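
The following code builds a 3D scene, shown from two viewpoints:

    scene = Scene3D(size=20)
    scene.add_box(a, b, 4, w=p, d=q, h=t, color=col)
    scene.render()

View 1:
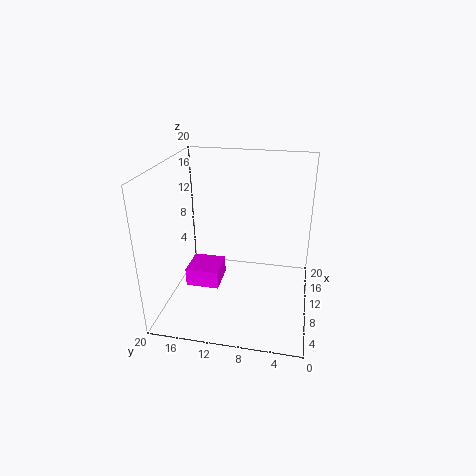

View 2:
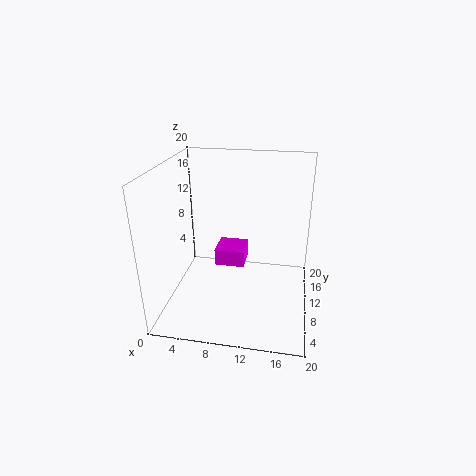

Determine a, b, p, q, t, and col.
a = 6; b = 12; p = 4.5; q = 4.5; t = 2.5; col = 'magenta'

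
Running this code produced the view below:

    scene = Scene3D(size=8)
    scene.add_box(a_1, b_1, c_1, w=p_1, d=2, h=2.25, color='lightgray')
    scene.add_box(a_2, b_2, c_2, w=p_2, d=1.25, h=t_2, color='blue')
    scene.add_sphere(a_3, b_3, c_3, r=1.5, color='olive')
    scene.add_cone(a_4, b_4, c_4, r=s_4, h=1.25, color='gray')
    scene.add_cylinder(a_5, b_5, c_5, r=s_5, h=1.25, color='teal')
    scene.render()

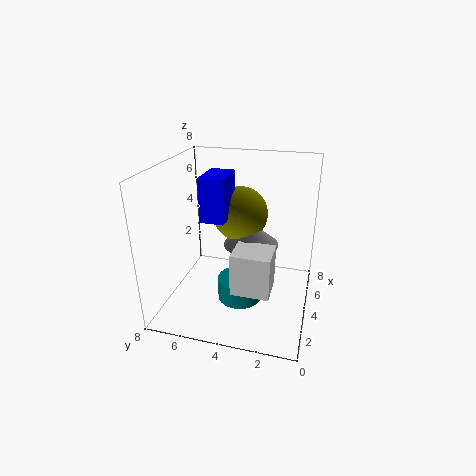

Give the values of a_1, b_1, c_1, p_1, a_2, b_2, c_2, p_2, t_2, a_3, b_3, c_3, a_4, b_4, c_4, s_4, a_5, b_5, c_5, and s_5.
a_1 = 1.5
b_1 = 1.75
c_1 = 2
p_1 = 1.75
a_2 = 2.25
b_2 = 4.25
c_2 = 5.5
p_2 = 2
t_2 = 2.25
a_3 = 4.5
b_3 = 4
c_3 = 5.25
a_4 = 4
b_4 = 3.25
c_4 = 3.75
s_4 = 1.5
a_5 = 3.5
b_5 = 3.75
c_5 = 0.5
s_5 = 1.25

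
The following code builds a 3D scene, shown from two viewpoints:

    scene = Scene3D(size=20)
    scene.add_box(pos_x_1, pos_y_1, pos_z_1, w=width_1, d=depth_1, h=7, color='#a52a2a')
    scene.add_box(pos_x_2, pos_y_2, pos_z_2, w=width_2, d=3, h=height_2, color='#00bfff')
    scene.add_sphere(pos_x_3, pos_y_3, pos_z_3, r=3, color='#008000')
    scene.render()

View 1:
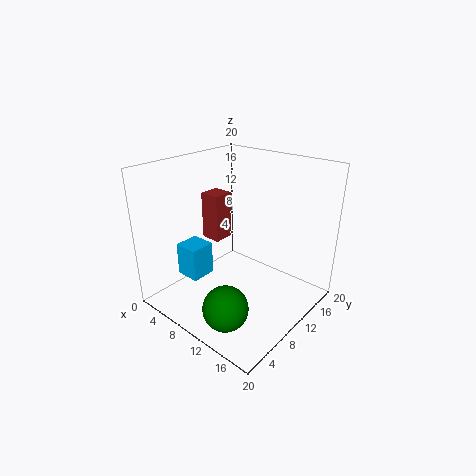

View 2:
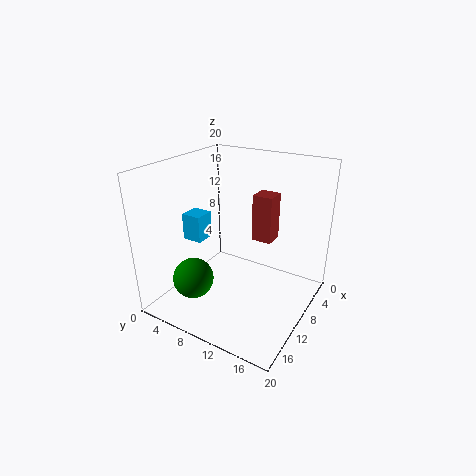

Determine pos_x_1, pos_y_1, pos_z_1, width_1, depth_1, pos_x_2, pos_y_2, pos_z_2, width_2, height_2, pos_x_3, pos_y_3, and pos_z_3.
pos_x_1 = 3; pos_y_1 = 10; pos_z_1 = 8; width_1 = 3; depth_1 = 3; pos_x_2 = 8; pos_y_2 = 1; pos_z_2 = 8; width_2 = 3; height_2 = 4; pos_x_3 = 13; pos_y_3 = 4; pos_z_3 = 3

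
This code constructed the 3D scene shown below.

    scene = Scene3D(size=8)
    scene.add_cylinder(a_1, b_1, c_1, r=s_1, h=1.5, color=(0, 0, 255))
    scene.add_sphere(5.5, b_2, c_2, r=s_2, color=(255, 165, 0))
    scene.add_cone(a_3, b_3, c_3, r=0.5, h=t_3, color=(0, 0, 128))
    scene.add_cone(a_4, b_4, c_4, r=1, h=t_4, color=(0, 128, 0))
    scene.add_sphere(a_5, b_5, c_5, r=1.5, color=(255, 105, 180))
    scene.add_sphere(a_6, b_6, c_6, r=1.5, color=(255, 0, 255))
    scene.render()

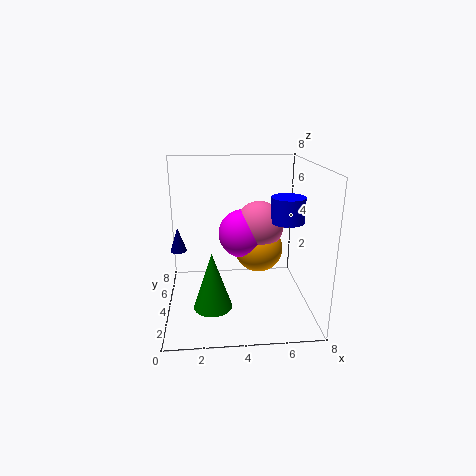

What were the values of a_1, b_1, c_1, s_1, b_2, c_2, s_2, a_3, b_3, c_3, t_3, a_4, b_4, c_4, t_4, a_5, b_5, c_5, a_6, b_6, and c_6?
a_1 = 7
b_1 = 5
c_1 = 4.5
s_1 = 1
b_2 = 6
c_2 = 2.5
s_2 = 1.5
a_3 = 0.5
b_3 = 6
c_3 = 2.5
t_3 = 1.5
a_4 = 2.5
b_4 = 2
c_4 = 1
t_4 = 3
a_5 = 5.5
b_5 = 6
c_5 = 4
a_6 = 4.5
b_6 = 6
c_6 = 3.5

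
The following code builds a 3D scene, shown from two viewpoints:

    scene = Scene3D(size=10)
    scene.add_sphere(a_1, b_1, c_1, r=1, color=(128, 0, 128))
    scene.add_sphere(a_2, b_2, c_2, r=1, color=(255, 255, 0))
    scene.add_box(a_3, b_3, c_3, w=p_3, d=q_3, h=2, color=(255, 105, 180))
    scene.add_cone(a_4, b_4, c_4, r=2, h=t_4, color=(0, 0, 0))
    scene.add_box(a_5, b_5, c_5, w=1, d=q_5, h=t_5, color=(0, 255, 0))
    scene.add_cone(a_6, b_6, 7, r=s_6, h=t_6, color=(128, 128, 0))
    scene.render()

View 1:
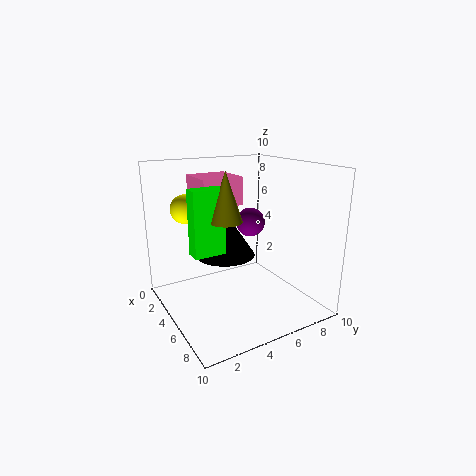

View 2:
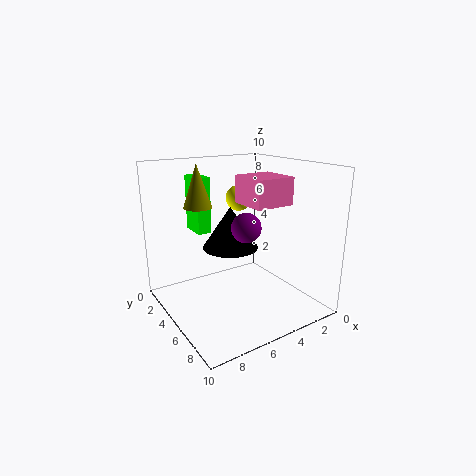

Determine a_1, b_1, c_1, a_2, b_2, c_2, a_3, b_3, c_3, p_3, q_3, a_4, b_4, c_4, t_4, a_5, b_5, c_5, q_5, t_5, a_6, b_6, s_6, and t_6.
a_1 = 5, b_1 = 6, c_1 = 6, a_2 = 3, b_2 = 2, c_2 = 7, a_3 = 1, b_3 = 3, c_3 = 7, p_3 = 3, q_3 = 3, a_4 = 5, b_4 = 4, c_4 = 4, t_4 = 3, a_5 = 6, b_5 = 1, c_5 = 5, q_5 = 2, t_5 = 4, a_6 = 7, b_6 = 3, s_6 = 1, t_6 = 3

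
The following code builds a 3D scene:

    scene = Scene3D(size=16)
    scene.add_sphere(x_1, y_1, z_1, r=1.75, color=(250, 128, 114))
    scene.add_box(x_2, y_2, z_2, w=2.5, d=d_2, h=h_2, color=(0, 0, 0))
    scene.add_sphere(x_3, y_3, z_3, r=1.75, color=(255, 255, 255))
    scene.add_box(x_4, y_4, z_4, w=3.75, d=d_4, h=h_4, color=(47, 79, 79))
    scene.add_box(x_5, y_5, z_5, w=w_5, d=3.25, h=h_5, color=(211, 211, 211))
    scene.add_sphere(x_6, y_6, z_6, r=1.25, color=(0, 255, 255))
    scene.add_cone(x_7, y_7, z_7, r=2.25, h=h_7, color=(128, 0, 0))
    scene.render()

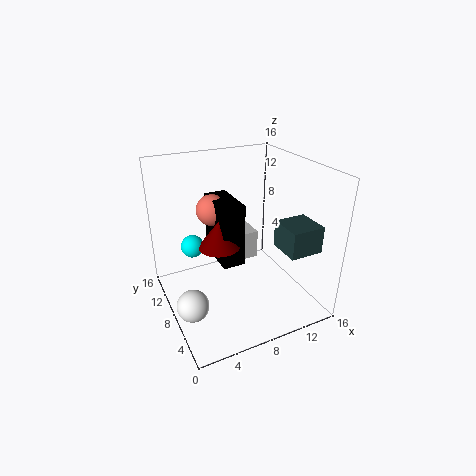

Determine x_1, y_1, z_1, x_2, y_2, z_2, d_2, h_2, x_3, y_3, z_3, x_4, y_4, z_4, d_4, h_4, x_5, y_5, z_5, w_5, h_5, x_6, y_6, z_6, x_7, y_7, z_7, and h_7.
x_1 = 6, y_1 = 10.5, z_1 = 10.75, x_2 = 5.75, y_2 = 6.75, z_2 = 5.25, d_2 = 5.25, h_2 = 7, x_3 = 1.75, y_3 = 6.25, z_3 = 2, x_4 = 11.75, y_4 = 2.75, z_4 = 7, d_4 = 3.75, h_4 = 3, x_5 = 8, y_5 = 8, z_5 = 5, w_5 = 2.5, h_5 = 3.25, x_6 = 3.25, y_6 = 9.75, z_6 = 7.25, x_7 = 5.75, y_7 = 8, z_7 = 7.5, h_7 = 3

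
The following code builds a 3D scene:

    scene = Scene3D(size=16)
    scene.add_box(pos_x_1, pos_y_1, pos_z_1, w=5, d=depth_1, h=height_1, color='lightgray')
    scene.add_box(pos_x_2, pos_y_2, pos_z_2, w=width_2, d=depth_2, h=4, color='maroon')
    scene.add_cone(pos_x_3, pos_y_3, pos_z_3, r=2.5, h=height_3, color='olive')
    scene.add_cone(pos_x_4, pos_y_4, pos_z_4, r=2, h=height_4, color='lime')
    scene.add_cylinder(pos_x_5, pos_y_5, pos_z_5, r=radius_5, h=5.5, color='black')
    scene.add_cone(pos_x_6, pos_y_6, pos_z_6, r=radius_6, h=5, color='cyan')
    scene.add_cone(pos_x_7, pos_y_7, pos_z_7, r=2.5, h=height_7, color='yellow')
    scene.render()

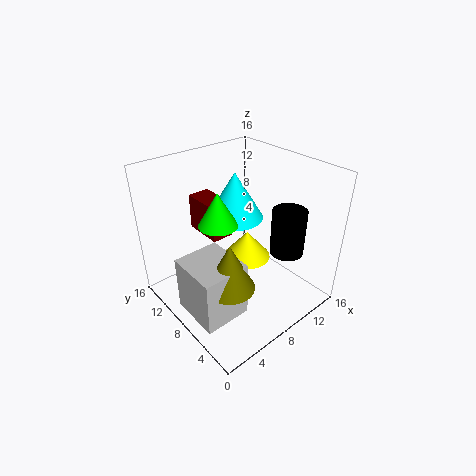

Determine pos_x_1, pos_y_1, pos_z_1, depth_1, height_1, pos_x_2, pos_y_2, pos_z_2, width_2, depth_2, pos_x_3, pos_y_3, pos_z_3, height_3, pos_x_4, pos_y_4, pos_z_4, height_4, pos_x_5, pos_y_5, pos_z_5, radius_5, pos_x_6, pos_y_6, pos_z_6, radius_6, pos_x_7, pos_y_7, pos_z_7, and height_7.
pos_x_1 = 0.5; pos_y_1 = 3.5; pos_z_1 = 2; depth_1 = 5.5; height_1 = 6; pos_x_2 = 5.5; pos_y_2 = 9; pos_z_2 = 8; width_2 = 2.5; depth_2 = 4.5; pos_x_3 = 4; pos_y_3 = 4.5; pos_z_3 = 5.5; height_3 = 5; pos_x_4 = 5; pos_y_4 = 7.5; pos_z_4 = 11; height_4 = 3.5; pos_x_5 = 13.5; pos_y_5 = 5.5; pos_z_5 = 5; radius_5 = 2; pos_x_6 = 8; pos_y_6 = 8.5; pos_z_6 = 10.5; radius_6 = 3; pos_x_7 = 8; pos_y_7 = 6.5; pos_z_7 = 6.5; height_7 = 3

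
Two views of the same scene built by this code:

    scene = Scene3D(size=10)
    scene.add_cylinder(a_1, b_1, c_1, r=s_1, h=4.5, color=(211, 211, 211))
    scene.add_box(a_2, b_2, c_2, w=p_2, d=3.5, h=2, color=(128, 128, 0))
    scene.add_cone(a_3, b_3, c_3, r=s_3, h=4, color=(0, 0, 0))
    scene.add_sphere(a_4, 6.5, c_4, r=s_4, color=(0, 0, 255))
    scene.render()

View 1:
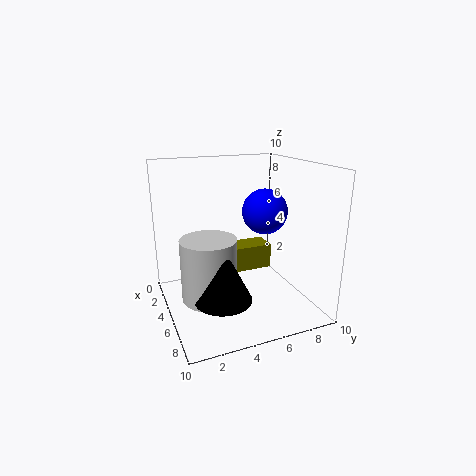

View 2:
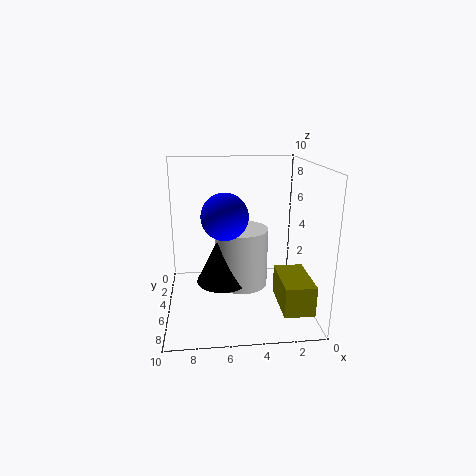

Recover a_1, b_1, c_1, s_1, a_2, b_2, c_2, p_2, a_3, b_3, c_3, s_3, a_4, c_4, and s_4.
a_1 = 4.5
b_1 = 3
c_1 = 0.5
s_1 = 2
a_2 = 0.5
b_2 = 5.5
c_2 = 1
p_2 = 2
a_3 = 6
b_3 = 3.5
c_3 = 1
s_3 = 2
a_4 = 6
c_4 = 7
s_4 = 1.5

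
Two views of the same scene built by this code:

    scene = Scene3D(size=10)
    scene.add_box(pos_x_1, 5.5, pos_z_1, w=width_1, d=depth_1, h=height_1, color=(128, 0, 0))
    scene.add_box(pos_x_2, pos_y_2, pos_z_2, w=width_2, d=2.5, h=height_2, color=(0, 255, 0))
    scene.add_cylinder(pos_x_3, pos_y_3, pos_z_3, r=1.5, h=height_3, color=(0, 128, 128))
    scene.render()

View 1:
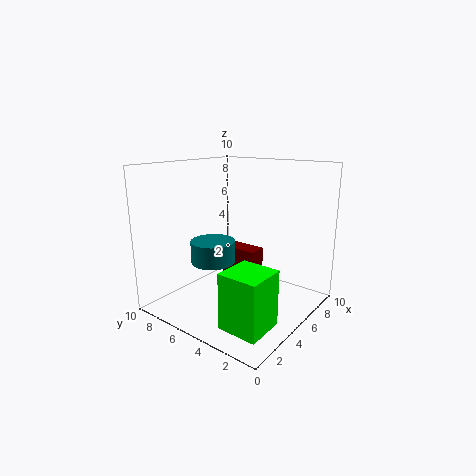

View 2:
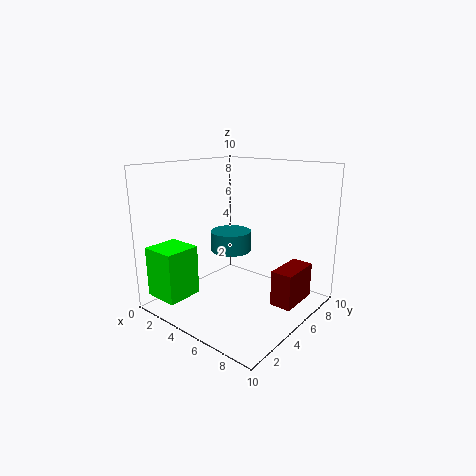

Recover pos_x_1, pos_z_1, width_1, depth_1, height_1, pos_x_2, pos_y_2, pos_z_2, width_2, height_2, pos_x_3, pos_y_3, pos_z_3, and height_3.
pos_x_1 = 7.5, pos_z_1 = 0.5, width_1 = 1.5, depth_1 = 3, height_1 = 2.5, pos_x_2 = 0.5, pos_y_2 = 0.5, pos_z_2 = 1, width_2 = 2.5, height_2 = 3.5, pos_x_3 = 3.5, pos_y_3 = 6, pos_z_3 = 3.5, height_3 = 1.5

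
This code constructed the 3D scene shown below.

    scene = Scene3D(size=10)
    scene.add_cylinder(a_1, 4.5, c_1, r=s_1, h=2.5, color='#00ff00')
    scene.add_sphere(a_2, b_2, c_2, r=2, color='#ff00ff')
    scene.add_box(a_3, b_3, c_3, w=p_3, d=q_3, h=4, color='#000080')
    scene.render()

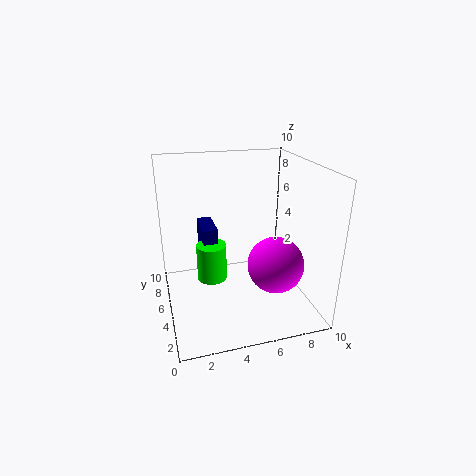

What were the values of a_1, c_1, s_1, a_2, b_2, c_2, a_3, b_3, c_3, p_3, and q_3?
a_1 = 3; c_1 = 2.5; s_1 = 1; a_2 = 7.5; b_2 = 4; c_2 = 3; a_3 = 2.5; b_3 = 4.5; c_3 = 2; p_3 = 1; q_3 = 2.5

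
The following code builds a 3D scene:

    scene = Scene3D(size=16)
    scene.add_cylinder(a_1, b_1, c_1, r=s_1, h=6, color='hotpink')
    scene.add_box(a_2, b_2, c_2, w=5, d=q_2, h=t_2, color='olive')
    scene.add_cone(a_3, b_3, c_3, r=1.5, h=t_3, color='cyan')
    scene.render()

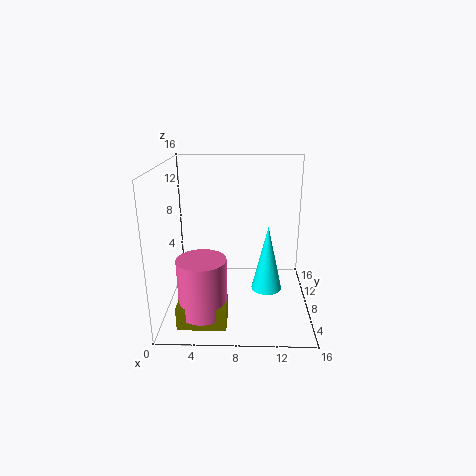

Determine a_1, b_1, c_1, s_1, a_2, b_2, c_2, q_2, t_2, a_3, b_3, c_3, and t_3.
a_1 = 4.5
b_1 = 3.5
c_1 = 1.5
s_1 = 2.5
a_2 = 2
b_2 = 1.5
c_2 = 0.5
q_2 = 3
t_2 = 2.5
a_3 = 11
b_3 = 3.5
c_3 = 4.5
t_3 = 6.5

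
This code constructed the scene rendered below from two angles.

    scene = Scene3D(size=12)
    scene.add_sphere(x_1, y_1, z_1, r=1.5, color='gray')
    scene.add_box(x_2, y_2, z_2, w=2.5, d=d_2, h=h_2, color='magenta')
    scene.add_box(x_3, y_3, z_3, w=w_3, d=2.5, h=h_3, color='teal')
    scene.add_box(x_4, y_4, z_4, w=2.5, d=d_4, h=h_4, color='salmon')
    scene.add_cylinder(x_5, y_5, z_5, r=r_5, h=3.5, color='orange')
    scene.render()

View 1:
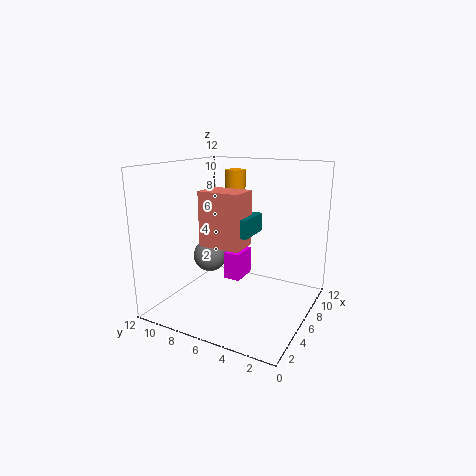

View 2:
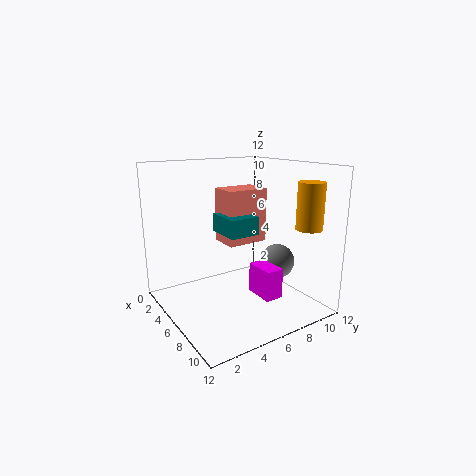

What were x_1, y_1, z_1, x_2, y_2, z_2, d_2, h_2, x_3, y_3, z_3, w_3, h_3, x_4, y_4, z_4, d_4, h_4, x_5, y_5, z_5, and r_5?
x_1 = 7; y_1 = 9.5; z_1 = 3.5; x_2 = 7; y_2 = 6.5; z_2 = 1.5; d_2 = 1.5; h_2 = 2.5; x_3 = 4.5; y_3 = 4.5; z_3 = 6.5; w_3 = 3; h_3 = 1.5; x_4 = 4; y_4 = 5; z_4 = 5.5; d_4 = 3.5; h_4 = 4.5; x_5 = 11; y_5 = 9; z_5 = 7.5; r_5 = 1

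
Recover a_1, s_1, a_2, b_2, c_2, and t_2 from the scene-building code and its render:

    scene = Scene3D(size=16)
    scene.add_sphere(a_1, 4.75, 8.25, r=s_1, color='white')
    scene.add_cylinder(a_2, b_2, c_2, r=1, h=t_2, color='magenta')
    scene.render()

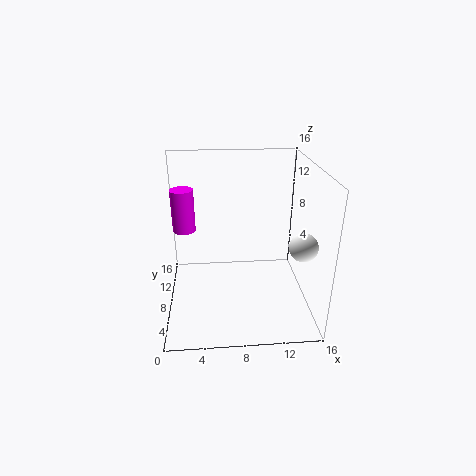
a_1 = 14.5, s_1 = 1.5, a_2 = 2.75, b_2 = 2.75, c_2 = 11.75, t_2 = 3.75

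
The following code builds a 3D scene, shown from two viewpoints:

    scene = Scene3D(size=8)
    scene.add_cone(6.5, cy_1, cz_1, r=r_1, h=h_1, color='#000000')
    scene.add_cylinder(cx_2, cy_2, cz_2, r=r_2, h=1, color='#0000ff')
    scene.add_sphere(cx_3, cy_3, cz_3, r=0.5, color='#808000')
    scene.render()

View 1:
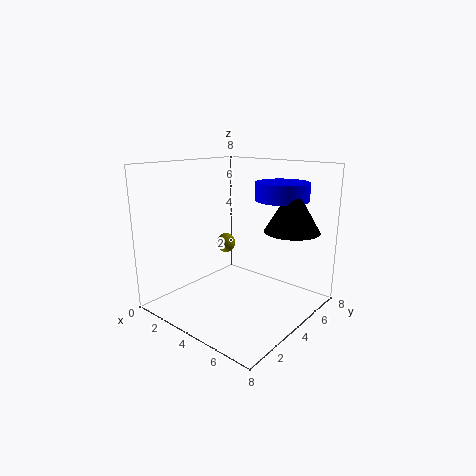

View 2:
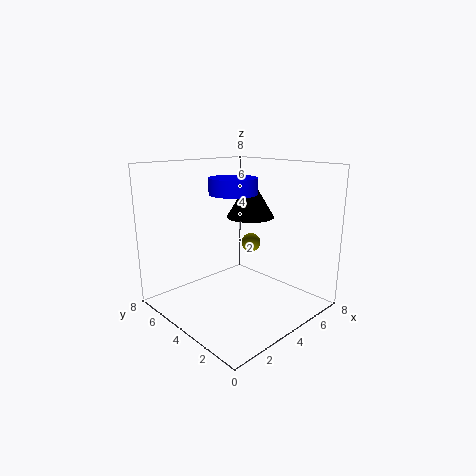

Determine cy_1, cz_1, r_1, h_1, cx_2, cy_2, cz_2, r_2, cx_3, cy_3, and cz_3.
cy_1 = 5.5
cz_1 = 4.5
r_1 = 1.5
h_1 = 2.5
cx_2 = 5.5
cy_2 = 6
cz_2 = 6
r_2 = 1.5
cx_3 = 4
cy_3 = 3
cz_3 = 4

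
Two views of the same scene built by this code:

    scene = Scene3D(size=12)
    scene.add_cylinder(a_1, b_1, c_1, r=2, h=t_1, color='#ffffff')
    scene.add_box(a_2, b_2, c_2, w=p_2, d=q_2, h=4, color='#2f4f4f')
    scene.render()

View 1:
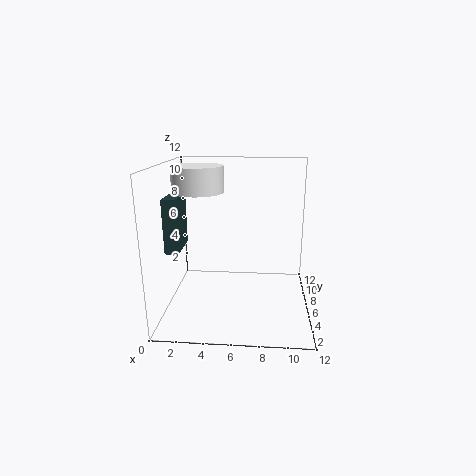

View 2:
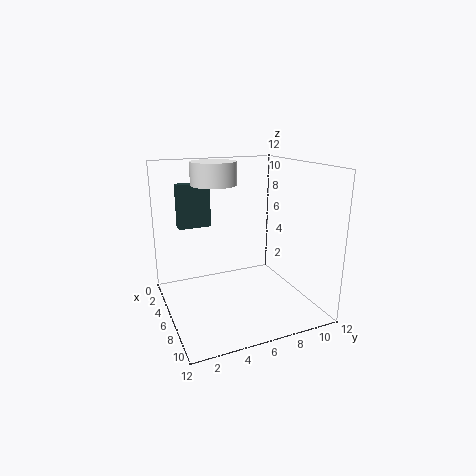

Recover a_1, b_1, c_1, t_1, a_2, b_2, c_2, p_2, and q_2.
a_1 = 3; b_1 = 5; c_1 = 10; t_1 = 2; a_2 = 1; b_2 = 2; c_2 = 6; p_2 = 1; q_2 = 3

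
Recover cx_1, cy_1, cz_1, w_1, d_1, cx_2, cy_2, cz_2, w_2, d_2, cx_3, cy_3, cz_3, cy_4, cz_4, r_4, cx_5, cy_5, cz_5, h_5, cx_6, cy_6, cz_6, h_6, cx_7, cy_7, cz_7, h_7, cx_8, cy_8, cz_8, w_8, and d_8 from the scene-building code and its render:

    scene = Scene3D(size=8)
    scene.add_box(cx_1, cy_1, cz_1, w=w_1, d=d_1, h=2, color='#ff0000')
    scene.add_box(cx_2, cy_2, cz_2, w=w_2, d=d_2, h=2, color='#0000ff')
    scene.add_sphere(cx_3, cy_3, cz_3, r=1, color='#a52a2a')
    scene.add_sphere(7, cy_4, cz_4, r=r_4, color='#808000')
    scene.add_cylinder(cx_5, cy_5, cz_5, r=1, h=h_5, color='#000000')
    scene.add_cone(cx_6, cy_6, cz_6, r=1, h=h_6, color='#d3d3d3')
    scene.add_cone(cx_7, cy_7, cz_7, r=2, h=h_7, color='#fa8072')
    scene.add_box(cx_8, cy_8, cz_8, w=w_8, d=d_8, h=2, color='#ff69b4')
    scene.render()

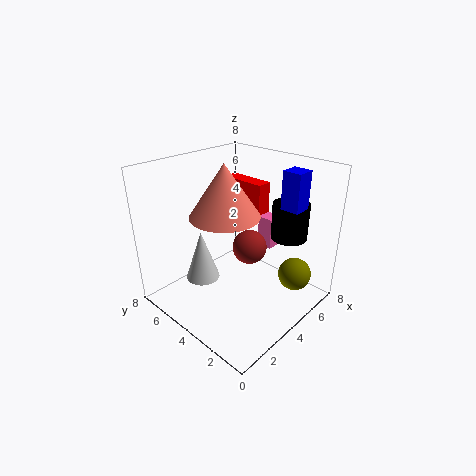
cx_1 = 7; cy_1 = 5; cz_1 = 4; w_1 = 1; d_1 = 3; cx_2 = 5; cy_2 = 1; cz_2 = 6; w_2 = 1; d_2 = 1; cx_3 = 5; cy_3 = 4; cz_3 = 3; cy_4 = 2; cz_4 = 1; r_4 = 1; cx_5 = 6; cy_5 = 2; cz_5 = 4; h_5 = 2; cx_6 = 3; cy_6 = 6; cz_6 = 1; h_6 = 3; cx_7 = 4; cy_7 = 5; cz_7 = 5; h_7 = 3; cx_8 = 7; cy_8 = 4; cz_8 = 2; w_8 = 1; d_8 = 1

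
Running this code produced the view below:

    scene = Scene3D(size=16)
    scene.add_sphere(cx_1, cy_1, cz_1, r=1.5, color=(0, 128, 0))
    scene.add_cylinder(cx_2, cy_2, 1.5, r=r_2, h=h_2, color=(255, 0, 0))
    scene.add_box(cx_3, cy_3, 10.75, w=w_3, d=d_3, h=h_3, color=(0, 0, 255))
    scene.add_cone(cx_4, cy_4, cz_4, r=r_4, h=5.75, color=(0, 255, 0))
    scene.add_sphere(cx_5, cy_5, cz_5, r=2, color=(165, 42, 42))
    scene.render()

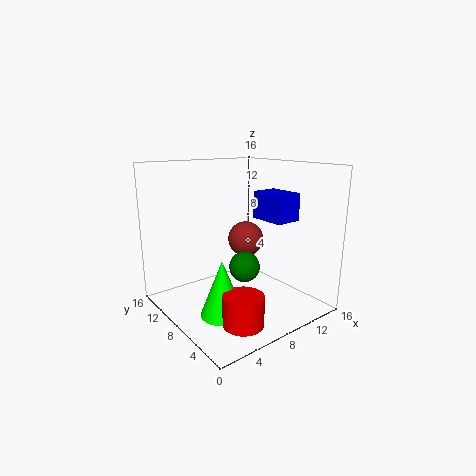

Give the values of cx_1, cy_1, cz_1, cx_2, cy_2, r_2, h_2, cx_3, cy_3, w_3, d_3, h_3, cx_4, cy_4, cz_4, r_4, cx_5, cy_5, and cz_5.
cx_1 = 5.75
cy_1 = 4
cz_1 = 6.5
cx_2 = 4.25
cy_2 = 2.25
r_2 = 2
h_2 = 3
cx_3 = 8.25
cy_3 = 2
w_3 = 2.75
d_3 = 3.75
h_3 = 2.75
cx_4 = 3.75
cy_4 = 5
cz_4 = 1.5
r_4 = 2.25
cx_5 = 9.5
cy_5 = 8.5
cz_5 = 7.5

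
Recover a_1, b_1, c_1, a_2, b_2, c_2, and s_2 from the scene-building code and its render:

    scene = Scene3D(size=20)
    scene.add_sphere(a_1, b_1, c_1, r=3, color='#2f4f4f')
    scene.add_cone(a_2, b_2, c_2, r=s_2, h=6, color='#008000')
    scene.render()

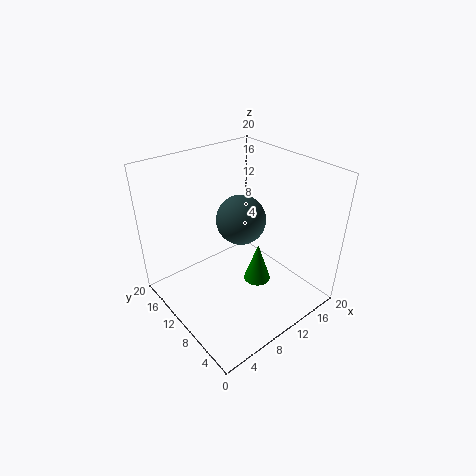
a_1 = 8
b_1 = 7
c_1 = 15
a_2 = 13
b_2 = 9
c_2 = 2
s_2 = 2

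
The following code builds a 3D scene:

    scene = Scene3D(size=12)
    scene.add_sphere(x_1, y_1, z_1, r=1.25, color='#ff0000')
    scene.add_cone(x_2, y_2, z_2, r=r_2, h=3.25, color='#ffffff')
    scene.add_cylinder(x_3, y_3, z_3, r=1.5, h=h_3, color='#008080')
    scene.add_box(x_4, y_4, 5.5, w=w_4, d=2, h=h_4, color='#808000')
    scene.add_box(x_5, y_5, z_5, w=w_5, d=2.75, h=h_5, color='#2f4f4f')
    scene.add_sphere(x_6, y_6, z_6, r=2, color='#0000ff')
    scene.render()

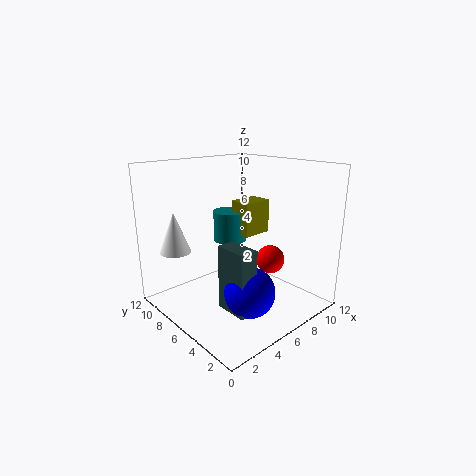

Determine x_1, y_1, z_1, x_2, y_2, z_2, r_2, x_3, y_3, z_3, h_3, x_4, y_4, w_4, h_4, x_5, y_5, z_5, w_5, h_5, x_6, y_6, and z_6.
x_1 = 9; y_1 = 5; z_1 = 3.5; x_2 = 1.5; y_2 = 8.5; z_2 = 5.25; r_2 = 1.25; x_3 = 7.5; y_3 = 8.75; z_3 = 4.75; h_3 = 2.75; x_4 = 7.5; y_4 = 6.5; w_4 = 2.75; h_4 = 3; x_5 = 3.25; y_5 = 2.5; z_5 = 1; w_5 = 1.5; h_5 = 5.25; x_6 = 4.75; y_6 = 3.25; z_6 = 2.5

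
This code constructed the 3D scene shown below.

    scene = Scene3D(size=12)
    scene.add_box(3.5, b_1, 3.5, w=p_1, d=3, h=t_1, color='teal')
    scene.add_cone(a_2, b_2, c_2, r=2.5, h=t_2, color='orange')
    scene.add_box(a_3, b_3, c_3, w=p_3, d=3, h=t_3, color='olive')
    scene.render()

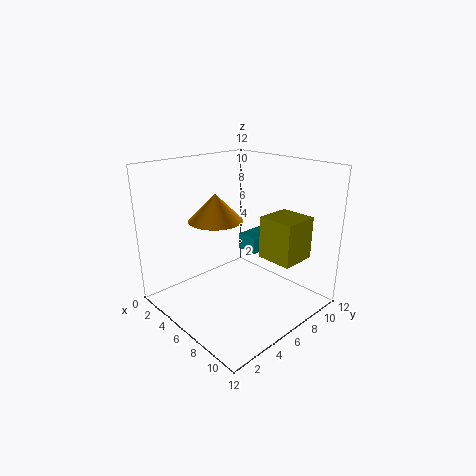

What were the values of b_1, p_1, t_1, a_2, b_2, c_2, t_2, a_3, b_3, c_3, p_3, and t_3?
b_1 = 8.5; p_1 = 2; t_1 = 1.5; a_2 = 2.5; b_2 = 6.5; c_2 = 6.5; t_2 = 2.5; a_3 = 7.5; b_3 = 7; c_3 = 4.5; p_3 = 3; t_3 = 3.5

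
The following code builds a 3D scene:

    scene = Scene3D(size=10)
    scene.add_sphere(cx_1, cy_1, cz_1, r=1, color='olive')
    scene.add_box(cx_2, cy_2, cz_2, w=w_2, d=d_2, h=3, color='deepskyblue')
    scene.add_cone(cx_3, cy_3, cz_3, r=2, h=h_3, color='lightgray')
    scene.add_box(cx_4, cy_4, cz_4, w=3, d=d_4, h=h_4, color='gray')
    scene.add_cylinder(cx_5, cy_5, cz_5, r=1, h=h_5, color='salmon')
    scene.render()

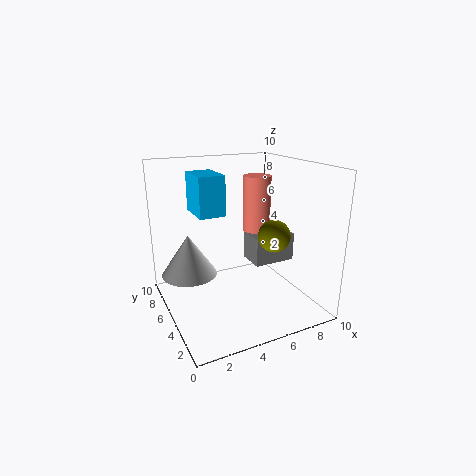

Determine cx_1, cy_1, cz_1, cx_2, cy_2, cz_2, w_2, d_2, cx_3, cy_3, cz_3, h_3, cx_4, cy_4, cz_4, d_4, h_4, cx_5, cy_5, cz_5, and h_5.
cx_1 = 6, cy_1 = 2, cz_1 = 6, cx_2 = 3, cy_2 = 7, cz_2 = 6, w_2 = 2, d_2 = 3, cx_3 = 2, cy_3 = 7, cz_3 = 2, h_3 = 3, cx_4 = 6, cy_4 = 4, cz_4 = 3, d_4 = 2, h_4 = 2, cx_5 = 7, cy_5 = 6, cz_5 = 5, h_5 = 4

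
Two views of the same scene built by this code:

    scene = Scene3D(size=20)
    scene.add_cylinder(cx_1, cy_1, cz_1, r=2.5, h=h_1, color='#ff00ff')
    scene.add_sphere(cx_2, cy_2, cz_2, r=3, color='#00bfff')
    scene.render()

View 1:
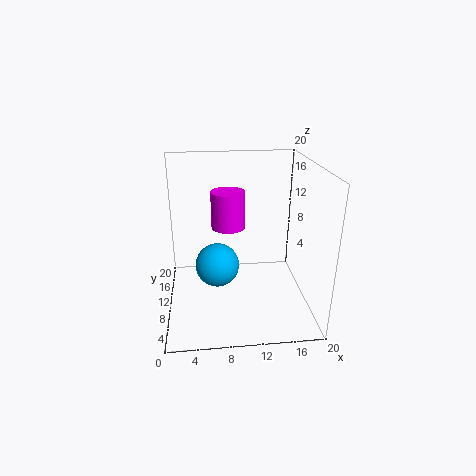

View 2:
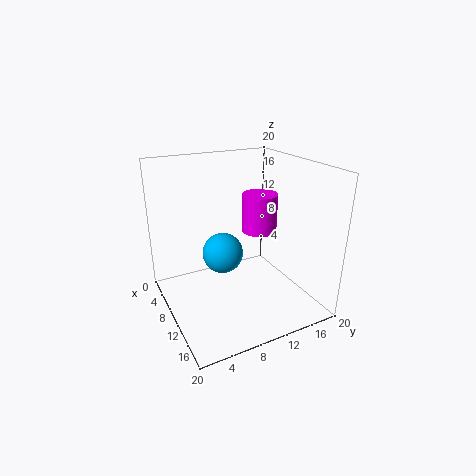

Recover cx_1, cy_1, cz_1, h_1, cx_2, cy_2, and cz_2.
cx_1 = 9
cy_1 = 14
cz_1 = 10
h_1 = 5.5
cx_2 = 7
cy_2 = 9
cz_2 = 6.5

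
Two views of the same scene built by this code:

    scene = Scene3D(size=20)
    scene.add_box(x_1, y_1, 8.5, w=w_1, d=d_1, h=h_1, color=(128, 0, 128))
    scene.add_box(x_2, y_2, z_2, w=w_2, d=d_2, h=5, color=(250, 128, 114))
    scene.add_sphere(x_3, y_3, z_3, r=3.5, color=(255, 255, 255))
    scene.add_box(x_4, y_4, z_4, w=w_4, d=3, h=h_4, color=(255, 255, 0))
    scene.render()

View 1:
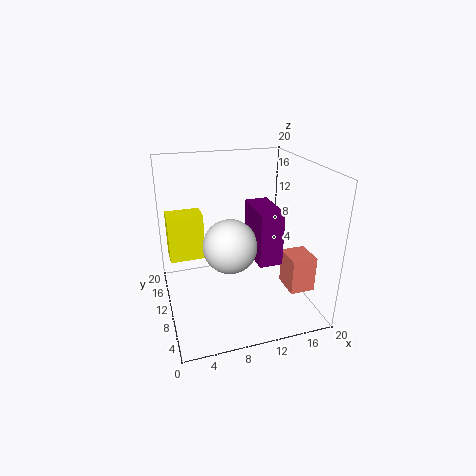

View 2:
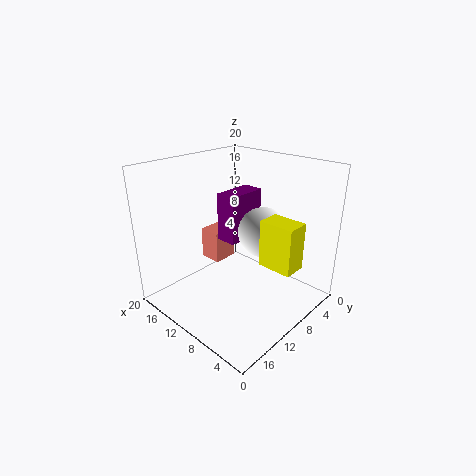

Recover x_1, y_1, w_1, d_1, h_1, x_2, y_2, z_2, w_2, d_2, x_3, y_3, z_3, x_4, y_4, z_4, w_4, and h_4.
x_1 = 11; y_1 = 4; w_1 = 3; d_1 = 6; h_1 = 7; x_2 = 16; y_2 = 4.5; z_2 = 3; w_2 = 3.5; d_2 = 4; x_3 = 8; y_3 = 7; z_3 = 10.5; x_4 = 0.5; y_4 = 8.5; z_4 = 8.5; w_4 = 4.5; h_4 = 6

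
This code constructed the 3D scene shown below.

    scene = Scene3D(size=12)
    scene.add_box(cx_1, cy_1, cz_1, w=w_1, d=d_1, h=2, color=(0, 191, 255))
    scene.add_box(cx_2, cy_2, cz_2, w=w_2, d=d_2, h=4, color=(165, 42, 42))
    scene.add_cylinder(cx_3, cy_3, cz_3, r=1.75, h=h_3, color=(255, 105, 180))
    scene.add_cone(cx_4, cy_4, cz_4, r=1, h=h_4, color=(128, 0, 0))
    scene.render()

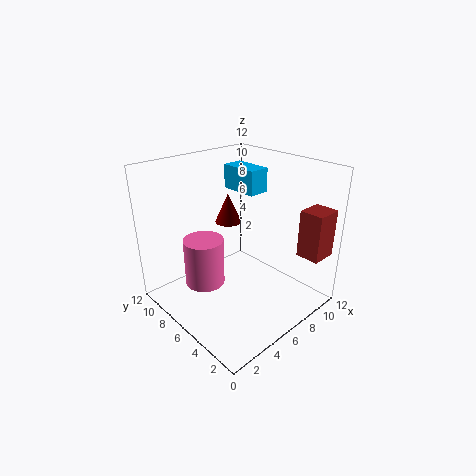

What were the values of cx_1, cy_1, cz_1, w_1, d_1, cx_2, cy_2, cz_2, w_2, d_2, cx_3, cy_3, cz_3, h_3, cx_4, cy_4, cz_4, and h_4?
cx_1 = 7
cy_1 = 5.5
cz_1 = 9.5
w_1 = 1.75
d_1 = 3.25
cx_2 = 9.5
cy_2 = 0.5
cz_2 = 4.5
w_2 = 2.25
d_2 = 2
cx_3 = 4.25
cy_3 = 8.5
cz_3 = 1.25
h_3 = 4.25
cx_4 = 4.75
cy_4 = 5.75
cz_4 = 8
h_4 = 2.25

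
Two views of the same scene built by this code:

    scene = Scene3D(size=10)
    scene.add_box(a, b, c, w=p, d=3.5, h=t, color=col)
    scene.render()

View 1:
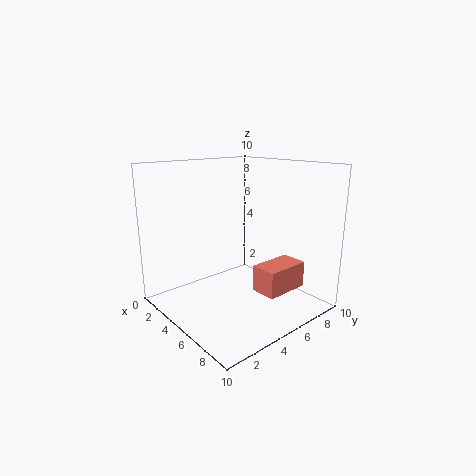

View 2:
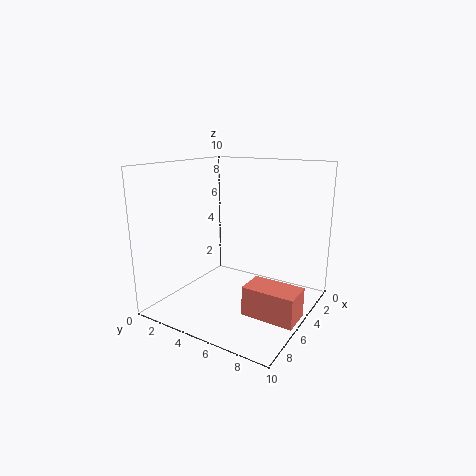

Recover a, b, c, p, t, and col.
a = 5; b = 6.5; c = 0.5; p = 2; t = 2; col = 'salmon'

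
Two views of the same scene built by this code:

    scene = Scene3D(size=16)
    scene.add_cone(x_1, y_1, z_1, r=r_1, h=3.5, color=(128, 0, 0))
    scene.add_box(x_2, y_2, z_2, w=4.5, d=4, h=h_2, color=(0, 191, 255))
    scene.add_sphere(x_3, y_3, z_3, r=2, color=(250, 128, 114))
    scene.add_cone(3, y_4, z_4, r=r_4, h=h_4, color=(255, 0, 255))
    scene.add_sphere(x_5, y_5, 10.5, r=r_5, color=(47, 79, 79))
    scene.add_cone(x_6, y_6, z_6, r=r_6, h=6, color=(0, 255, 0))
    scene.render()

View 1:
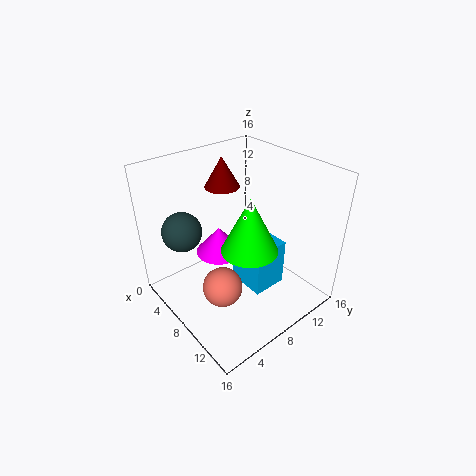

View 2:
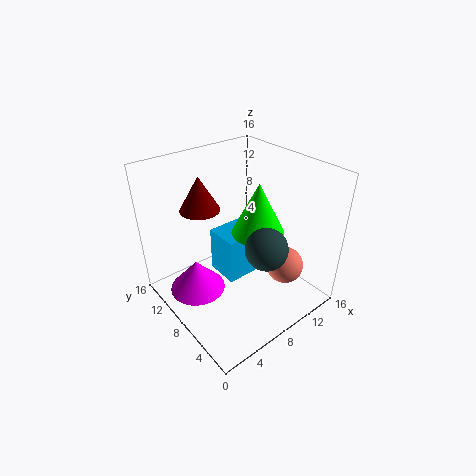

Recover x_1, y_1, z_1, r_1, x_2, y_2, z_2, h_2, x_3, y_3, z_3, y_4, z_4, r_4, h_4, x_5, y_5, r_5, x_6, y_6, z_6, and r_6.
x_1 = 4; y_1 = 9; z_1 = 12.5; r_1 = 2; x_2 = 7; y_2 = 8; z_2 = 2; h_2 = 5.5; x_3 = 11; y_3 = 3.5; z_3 = 5.5; y_4 = 9; z_4 = 3; r_4 = 3; h_4 = 3.5; x_5 = 6.5; y_5 = 2; r_5 = 2; x_6 = 10.5; y_6 = 7.5; z_6 = 8; r_6 = 3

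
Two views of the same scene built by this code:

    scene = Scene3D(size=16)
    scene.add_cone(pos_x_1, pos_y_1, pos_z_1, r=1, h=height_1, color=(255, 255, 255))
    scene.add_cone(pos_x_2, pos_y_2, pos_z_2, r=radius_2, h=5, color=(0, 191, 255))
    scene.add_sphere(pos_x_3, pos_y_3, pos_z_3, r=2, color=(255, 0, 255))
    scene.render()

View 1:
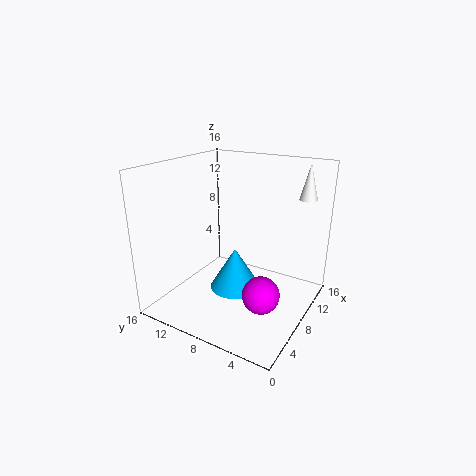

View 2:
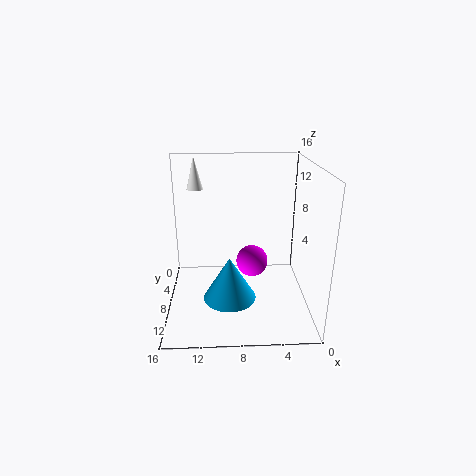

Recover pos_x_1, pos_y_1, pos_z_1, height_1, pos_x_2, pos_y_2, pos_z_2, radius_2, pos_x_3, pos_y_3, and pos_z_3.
pos_x_1 = 13
pos_y_1 = 2
pos_z_1 = 12
height_1 = 4
pos_x_2 = 9
pos_y_2 = 9
pos_z_2 = 1
radius_2 = 3
pos_x_3 = 6
pos_y_3 = 4
pos_z_3 = 3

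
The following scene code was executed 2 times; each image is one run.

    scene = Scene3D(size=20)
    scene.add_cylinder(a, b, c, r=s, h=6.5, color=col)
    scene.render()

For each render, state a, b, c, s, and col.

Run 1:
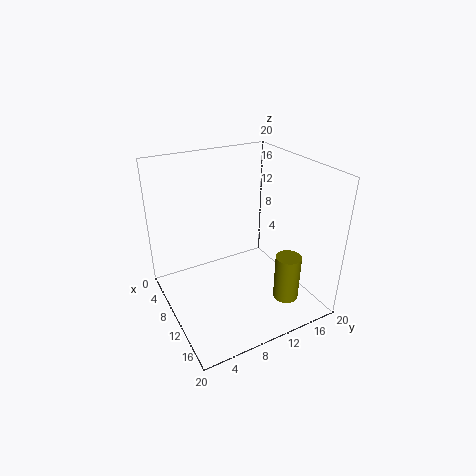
a = 15.5; b = 14.75; c = 2; s = 1.75; col = 'olive'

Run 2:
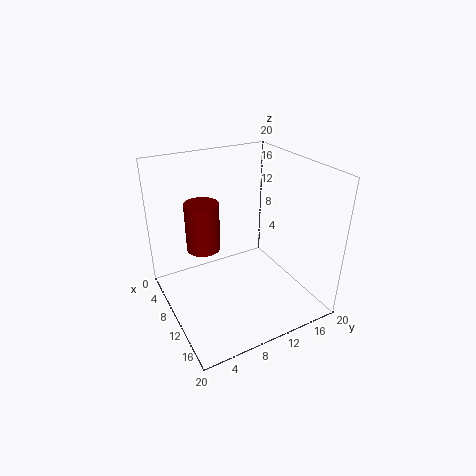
a = 9; b = 5.25; c = 9.25; s = 2.25; col = 'maroon'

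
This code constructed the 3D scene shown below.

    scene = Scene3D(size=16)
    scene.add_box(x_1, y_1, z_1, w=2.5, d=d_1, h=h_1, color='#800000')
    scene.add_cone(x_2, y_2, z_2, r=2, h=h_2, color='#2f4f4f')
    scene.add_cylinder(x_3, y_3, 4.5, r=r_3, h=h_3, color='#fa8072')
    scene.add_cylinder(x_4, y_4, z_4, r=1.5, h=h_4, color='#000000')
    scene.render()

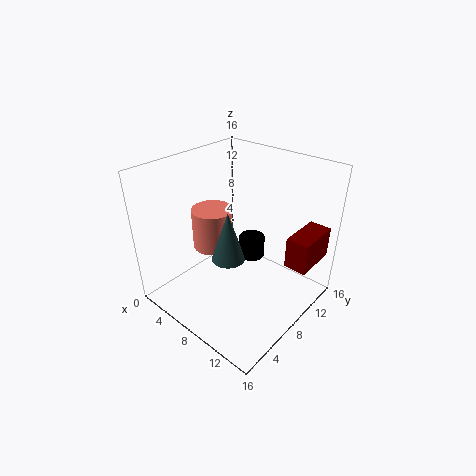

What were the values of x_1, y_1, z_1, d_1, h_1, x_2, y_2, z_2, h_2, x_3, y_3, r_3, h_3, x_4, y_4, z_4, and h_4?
x_1 = 13
y_1 = 10
z_1 = 5.5
d_1 = 5
h_1 = 3.5
x_2 = 6.5
y_2 = 8
z_2 = 4.5
h_2 = 6
x_3 = 3
y_3 = 9
r_3 = 2.5
h_3 = 5
x_4 = 8
y_4 = 10.5
z_4 = 4.5
h_4 = 2.5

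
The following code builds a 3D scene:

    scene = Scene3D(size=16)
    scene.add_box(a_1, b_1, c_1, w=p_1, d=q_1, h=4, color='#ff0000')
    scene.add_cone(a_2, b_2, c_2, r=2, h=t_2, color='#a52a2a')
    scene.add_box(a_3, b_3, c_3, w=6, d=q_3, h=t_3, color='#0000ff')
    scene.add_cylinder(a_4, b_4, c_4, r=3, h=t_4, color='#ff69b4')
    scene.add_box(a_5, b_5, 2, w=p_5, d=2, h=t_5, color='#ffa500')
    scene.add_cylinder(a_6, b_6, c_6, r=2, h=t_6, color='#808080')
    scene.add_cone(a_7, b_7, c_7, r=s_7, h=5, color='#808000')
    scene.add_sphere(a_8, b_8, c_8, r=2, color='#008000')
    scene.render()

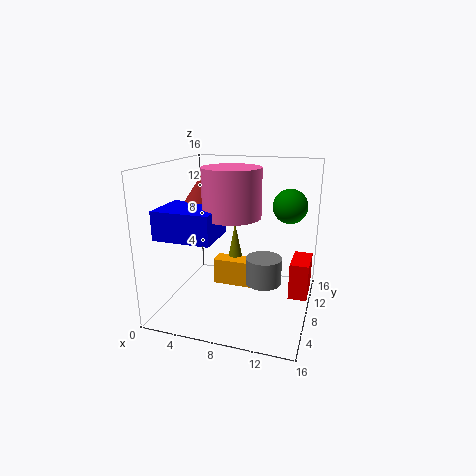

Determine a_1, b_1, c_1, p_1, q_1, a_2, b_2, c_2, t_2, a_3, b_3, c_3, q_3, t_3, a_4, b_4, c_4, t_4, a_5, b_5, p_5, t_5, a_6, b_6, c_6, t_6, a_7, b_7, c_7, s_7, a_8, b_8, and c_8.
a_1 = 14
b_1 = 7
c_1 = 2
p_1 = 2
q_1 = 4
a_2 = 4
b_2 = 8
c_2 = 12
t_2 = 3
a_3 = 1
b_3 = 2
c_3 = 9
q_3 = 5
t_3 = 3
a_4 = 8
b_4 = 6
c_4 = 11
t_4 = 5
a_5 = 5
b_5 = 8
p_5 = 5
t_5 = 3
a_6 = 11
b_6 = 8
c_6 = 3
t_6 = 3
a_7 = 7
b_7 = 10
c_7 = 4
s_7 = 1
a_8 = 13
b_8 = 12
c_8 = 11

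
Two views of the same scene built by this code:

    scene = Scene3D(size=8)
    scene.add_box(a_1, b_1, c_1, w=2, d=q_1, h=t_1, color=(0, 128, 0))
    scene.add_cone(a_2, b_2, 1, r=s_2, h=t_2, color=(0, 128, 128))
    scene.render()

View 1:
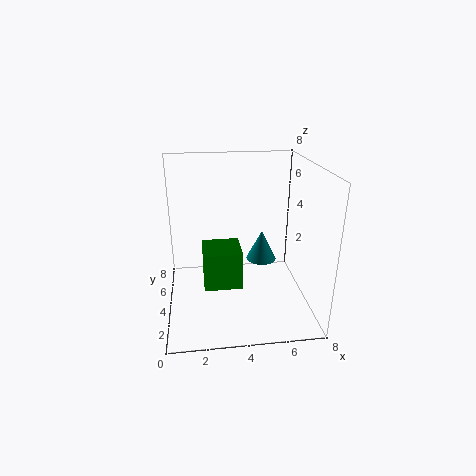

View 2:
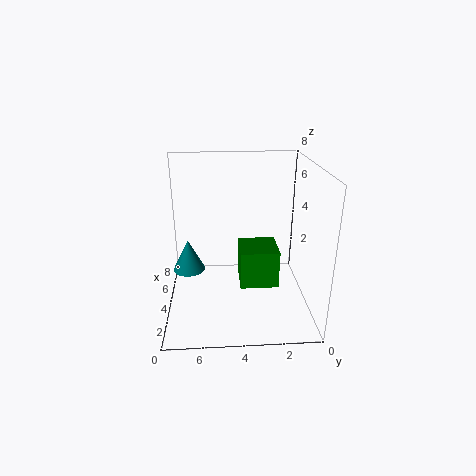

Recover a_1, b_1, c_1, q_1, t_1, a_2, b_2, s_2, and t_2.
a_1 = 2, b_1 = 2, c_1 = 2, q_1 = 2, t_1 = 2, a_2 = 6, b_2 = 7, s_2 = 1, t_2 = 2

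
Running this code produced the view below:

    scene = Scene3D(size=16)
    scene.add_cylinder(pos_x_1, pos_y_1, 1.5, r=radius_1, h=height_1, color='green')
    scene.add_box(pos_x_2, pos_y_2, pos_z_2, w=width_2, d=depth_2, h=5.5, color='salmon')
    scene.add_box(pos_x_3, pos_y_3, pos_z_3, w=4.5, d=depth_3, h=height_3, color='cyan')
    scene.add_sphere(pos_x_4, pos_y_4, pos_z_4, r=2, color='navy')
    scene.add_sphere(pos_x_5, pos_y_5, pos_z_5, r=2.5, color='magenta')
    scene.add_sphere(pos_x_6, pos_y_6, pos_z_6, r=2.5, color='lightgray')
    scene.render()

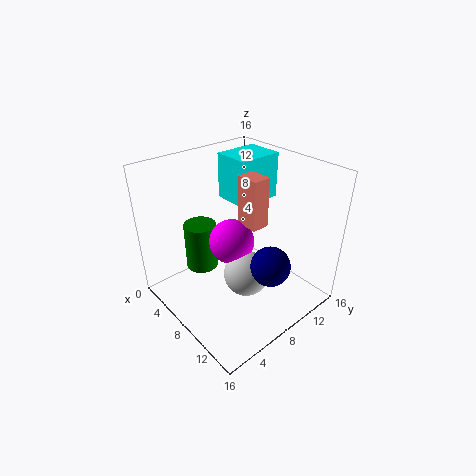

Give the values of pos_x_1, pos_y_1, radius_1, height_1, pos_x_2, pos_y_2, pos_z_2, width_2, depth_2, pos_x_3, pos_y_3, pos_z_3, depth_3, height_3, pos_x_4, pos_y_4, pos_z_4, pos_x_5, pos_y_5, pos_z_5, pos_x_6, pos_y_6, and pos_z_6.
pos_x_1 = 2, pos_y_1 = 7, radius_1 = 2, height_1 = 6, pos_x_2 = 7.5, pos_y_2 = 8.5, pos_z_2 = 9.5, width_2 = 2.5, depth_2 = 2, pos_x_3 = 1.5, pos_y_3 = 10.5, pos_z_3 = 10, depth_3 = 5.5, height_3 = 5.5, pos_x_4 = 13.5, pos_y_4 = 7.5, pos_z_4 = 7.5, pos_x_5 = 7.5, pos_y_5 = 7.5, pos_z_5 = 7.5, pos_x_6 = 10, pos_y_6 = 7.5, pos_z_6 = 4.5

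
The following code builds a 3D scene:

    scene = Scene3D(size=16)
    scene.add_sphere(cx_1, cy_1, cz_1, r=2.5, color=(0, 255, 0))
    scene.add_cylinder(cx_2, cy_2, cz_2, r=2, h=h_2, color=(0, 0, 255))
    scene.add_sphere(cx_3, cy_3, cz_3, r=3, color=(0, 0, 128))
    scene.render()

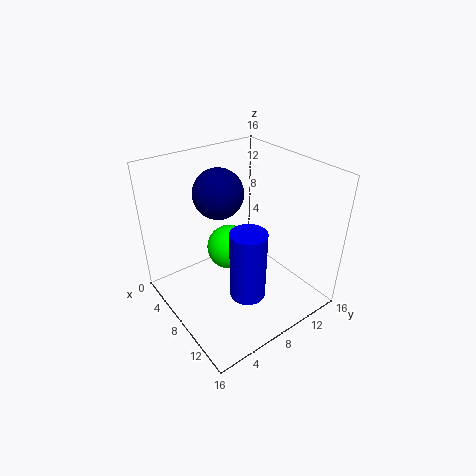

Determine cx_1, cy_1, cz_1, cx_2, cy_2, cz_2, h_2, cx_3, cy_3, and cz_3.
cx_1 = 7
cy_1 = 7.5
cz_1 = 6.5
cx_2 = 10.5
cy_2 = 7.5
cz_2 = 2
h_2 = 8
cx_3 = 3.5
cy_3 = 8.5
cz_3 = 11.5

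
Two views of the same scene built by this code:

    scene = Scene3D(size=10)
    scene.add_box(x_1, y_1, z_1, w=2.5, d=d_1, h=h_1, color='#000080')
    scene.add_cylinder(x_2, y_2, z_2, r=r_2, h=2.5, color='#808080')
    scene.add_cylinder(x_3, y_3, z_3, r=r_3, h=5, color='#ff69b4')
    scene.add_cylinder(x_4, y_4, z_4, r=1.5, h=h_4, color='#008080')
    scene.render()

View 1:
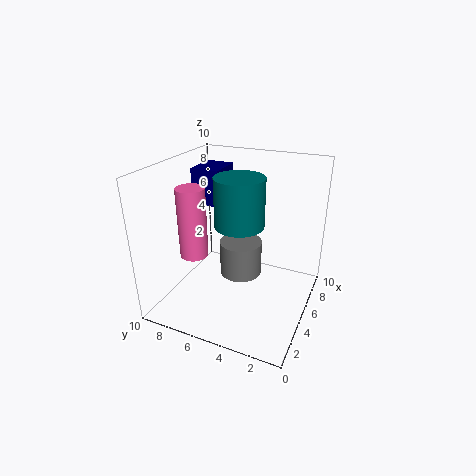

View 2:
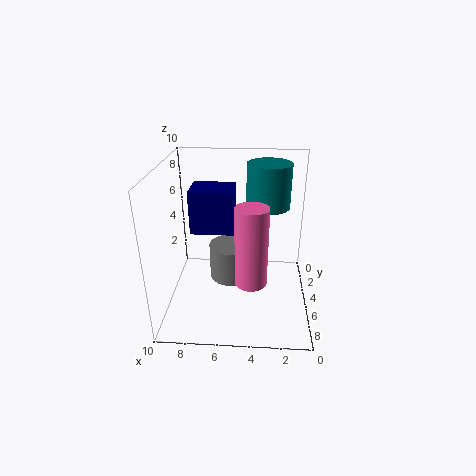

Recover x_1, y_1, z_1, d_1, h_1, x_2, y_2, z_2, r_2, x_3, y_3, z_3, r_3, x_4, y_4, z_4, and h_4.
x_1 = 5, y_1 = 6.5, z_1 = 7, d_1 = 2, h_1 = 2.5, x_2 = 5.5, y_2 = 5, z_2 = 2, r_2 = 1.5, x_3 = 4, y_3 = 8, z_3 = 3.5, r_3 = 1, x_4 = 3, y_4 = 4, z_4 = 7, h_4 = 3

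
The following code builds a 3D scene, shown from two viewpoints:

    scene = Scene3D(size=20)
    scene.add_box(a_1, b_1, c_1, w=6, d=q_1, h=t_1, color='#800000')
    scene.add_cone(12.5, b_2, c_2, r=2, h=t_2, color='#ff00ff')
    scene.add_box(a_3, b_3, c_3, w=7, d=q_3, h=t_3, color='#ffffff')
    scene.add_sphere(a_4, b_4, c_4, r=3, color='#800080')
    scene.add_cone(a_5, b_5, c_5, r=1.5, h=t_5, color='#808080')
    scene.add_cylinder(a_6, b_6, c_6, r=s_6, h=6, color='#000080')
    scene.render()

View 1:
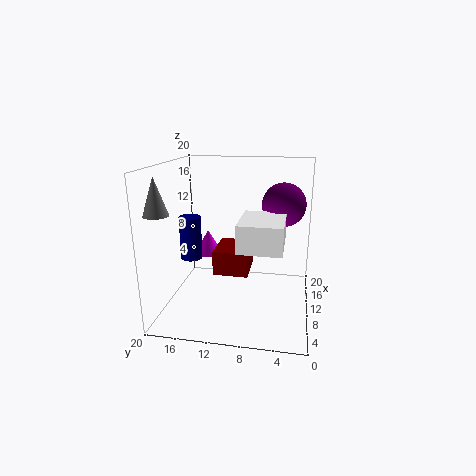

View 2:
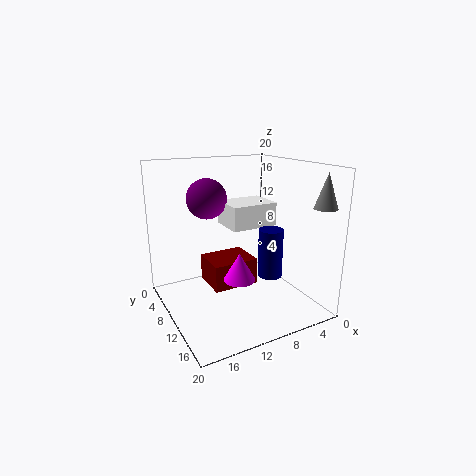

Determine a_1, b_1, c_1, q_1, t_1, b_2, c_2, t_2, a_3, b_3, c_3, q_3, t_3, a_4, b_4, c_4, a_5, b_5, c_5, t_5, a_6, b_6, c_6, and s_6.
a_1 = 9, b_1 = 8.5, c_1 = 4.5, q_1 = 5, t_1 = 3.5, b_2 = 15, c_2 = 6.5, t_2 = 3.5, a_3 = 3, b_3 = 3.5, c_3 = 10.5, q_3 = 5.5, t_3 = 3.5, a_4 = 12, b_4 = 4, c_4 = 14.5, a_5 = 2, b_5 = 18, c_5 = 15, t_5 = 4.5, a_6 = 9, b_6 = 16.5, c_6 = 7, s_6 = 1.5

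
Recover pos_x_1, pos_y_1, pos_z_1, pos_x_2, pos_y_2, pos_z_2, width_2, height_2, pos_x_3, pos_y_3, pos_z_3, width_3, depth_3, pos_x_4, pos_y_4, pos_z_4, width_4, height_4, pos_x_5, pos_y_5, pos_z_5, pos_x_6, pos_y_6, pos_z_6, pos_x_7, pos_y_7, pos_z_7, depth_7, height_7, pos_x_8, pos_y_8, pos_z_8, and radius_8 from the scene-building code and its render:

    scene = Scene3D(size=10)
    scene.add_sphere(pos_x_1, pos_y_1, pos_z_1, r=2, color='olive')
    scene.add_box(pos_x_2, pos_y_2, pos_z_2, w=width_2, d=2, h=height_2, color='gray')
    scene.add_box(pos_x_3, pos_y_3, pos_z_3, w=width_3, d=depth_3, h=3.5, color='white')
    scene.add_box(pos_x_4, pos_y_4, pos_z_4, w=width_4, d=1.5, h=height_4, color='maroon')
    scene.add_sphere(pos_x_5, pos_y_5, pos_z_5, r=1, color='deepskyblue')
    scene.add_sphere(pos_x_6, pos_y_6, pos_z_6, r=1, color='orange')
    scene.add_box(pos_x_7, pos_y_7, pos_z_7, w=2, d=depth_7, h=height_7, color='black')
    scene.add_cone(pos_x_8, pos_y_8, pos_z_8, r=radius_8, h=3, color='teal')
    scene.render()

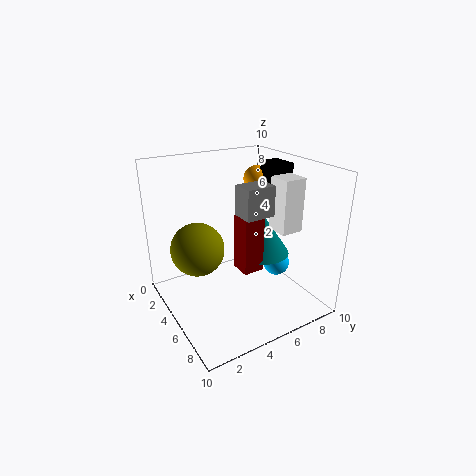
pos_x_1 = 2.5
pos_y_1 = 3
pos_z_1 = 3.5
pos_x_2 = 5.5
pos_y_2 = 4.5
pos_z_2 = 7
width_2 = 1.5
height_2 = 2
pos_x_3 = 6.5
pos_y_3 = 6.5
pos_z_3 = 6
width_3 = 1.5
depth_3 = 1.5
pos_x_4 = 4.5
pos_y_4 = 5
pos_z_4 = 2.5
width_4 = 1.5
height_4 = 4
pos_x_5 = 5
pos_y_5 = 8.5
pos_z_5 = 2
pos_x_6 = 2
pos_y_6 = 8.5
pos_z_6 = 8
pos_x_7 = 2.5
pos_y_7 = 8.5
pos_z_7 = 6.5
depth_7 = 1.5
height_7 = 3
pos_x_8 = 4.5
pos_y_8 = 7.5
pos_z_8 = 3
radius_8 = 2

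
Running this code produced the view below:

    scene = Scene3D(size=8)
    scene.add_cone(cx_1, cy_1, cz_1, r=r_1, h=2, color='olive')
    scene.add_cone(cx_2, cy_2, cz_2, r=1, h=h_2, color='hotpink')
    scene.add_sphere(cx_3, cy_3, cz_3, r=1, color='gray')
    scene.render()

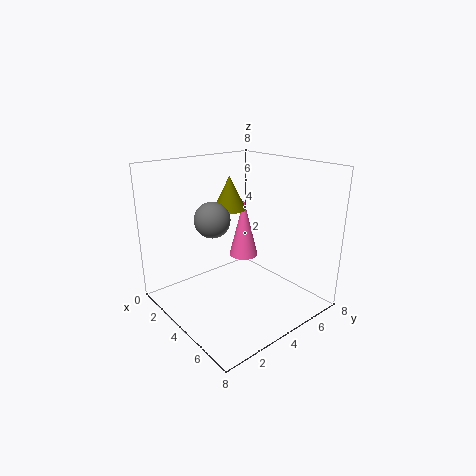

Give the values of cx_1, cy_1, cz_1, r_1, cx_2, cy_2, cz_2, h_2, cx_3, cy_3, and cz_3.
cx_1 = 2
cy_1 = 5
cz_1 = 5
r_1 = 1
cx_2 = 1
cy_2 = 7
cz_2 = 1
h_2 = 4
cx_3 = 3
cy_3 = 3
cz_3 = 5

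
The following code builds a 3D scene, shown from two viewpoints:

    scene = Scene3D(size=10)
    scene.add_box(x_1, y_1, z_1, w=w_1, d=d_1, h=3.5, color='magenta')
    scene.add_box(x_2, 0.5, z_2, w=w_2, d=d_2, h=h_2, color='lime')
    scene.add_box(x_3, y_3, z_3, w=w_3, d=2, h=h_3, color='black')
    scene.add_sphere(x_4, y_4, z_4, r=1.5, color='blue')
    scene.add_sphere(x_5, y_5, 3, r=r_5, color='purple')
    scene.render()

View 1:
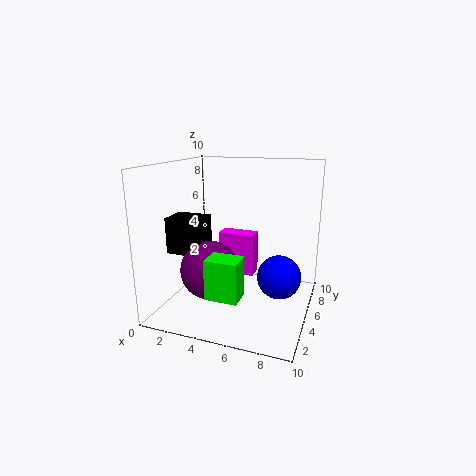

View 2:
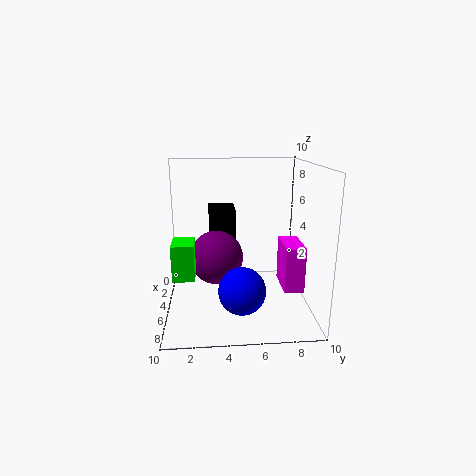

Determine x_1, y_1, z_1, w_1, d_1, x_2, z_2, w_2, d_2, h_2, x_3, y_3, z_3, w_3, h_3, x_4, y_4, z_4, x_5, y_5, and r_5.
x_1 = 2
y_1 = 8.5
z_1 = 0.5
w_1 = 3
d_1 = 1.5
x_2 = 4.5
z_2 = 2.5
w_2 = 2
d_2 = 1.5
h_2 = 2.5
x_3 = 0.5
y_3 = 3
z_3 = 4
w_3 = 2.5
h_3 = 2.5
x_4 = 8
y_4 = 5
z_4 = 2.5
x_5 = 3.5
y_5 = 3.5
r_5 = 2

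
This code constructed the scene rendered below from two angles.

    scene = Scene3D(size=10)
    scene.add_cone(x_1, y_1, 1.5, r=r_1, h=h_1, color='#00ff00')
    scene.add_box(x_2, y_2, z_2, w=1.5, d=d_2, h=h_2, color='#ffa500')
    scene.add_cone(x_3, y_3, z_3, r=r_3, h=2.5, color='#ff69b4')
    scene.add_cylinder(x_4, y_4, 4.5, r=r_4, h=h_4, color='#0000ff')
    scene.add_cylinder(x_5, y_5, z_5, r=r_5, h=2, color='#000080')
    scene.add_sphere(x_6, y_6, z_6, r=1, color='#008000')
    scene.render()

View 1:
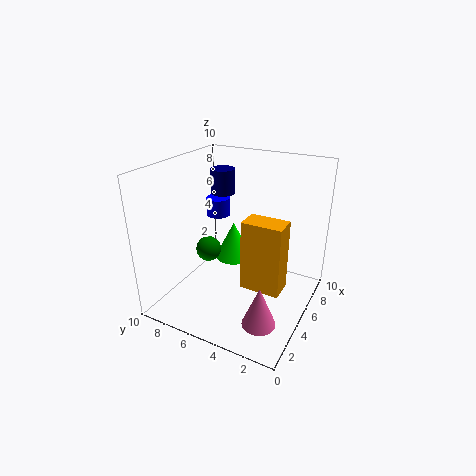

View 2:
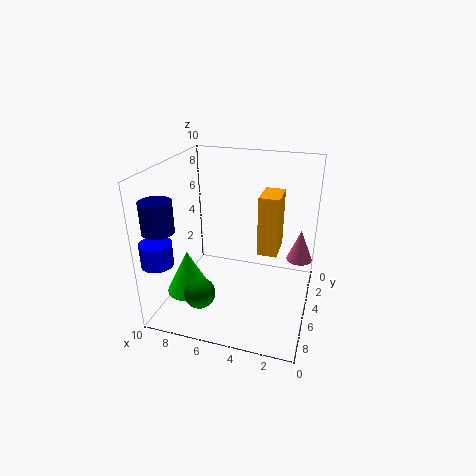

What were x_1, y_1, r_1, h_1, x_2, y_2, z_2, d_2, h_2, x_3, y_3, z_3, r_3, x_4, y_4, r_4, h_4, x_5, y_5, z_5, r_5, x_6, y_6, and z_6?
x_1 = 8
y_1 = 7
r_1 = 1.5
h_1 = 3
x_2 = 2.5
y_2 = 1
z_2 = 3
d_2 = 2.5
h_2 = 4.5
x_3 = 1
y_3 = 1.5
z_3 = 2
r_3 = 1
x_4 = 9
y_4 = 9
r_4 = 1
h_4 = 1.5
x_5 = 9
y_5 = 8.5
z_5 = 6.5
r_5 = 1
x_6 = 6.5
y_6 = 8.5
z_6 = 2.5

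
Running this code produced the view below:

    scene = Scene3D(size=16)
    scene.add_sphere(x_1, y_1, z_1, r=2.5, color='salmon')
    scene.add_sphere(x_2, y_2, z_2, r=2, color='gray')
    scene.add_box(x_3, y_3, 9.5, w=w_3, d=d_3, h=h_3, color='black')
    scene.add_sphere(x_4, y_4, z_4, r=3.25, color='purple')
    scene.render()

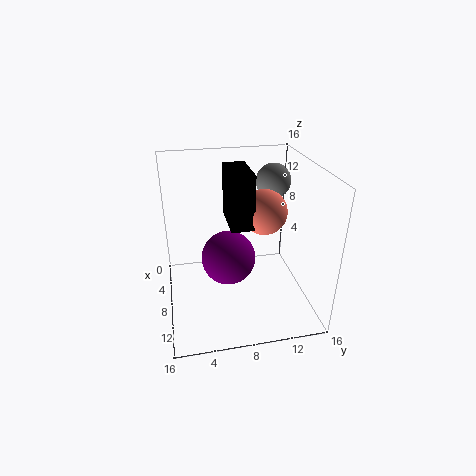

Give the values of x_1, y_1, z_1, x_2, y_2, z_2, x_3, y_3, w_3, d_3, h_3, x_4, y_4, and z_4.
x_1 = 7.75; y_1 = 11; z_1 = 10.75; x_2 = 5; y_2 = 12.75; z_2 = 13.25; x_3 = 4.25; y_3 = 7; w_3 = 5.25; d_3 = 2.5; h_3 = 6; x_4 = 6; y_4 = 7.25; z_4 = 4.25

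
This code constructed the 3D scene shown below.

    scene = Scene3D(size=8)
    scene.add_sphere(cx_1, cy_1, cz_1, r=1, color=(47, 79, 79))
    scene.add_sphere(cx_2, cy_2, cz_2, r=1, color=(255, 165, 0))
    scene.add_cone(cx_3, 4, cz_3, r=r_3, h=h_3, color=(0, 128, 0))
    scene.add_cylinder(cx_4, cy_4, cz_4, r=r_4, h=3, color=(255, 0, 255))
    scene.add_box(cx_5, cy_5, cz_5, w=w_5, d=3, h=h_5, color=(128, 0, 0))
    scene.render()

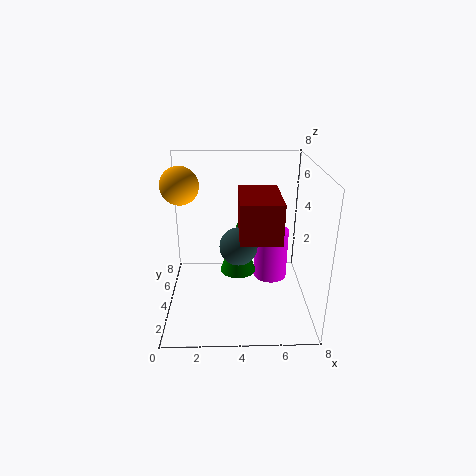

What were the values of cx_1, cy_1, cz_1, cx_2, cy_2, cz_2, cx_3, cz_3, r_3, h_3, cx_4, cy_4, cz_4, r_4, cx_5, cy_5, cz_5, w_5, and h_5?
cx_1 = 4, cy_1 = 3, cz_1 = 4, cx_2 = 1, cy_2 = 4, cz_2 = 7, cx_3 = 4, cz_3 = 2, r_3 = 1, h_3 = 3, cx_4 = 6, cy_4 = 5, cz_4 = 1, r_4 = 1, cx_5 = 4, cy_5 = 1, cz_5 = 5, w_5 = 2, h_5 = 2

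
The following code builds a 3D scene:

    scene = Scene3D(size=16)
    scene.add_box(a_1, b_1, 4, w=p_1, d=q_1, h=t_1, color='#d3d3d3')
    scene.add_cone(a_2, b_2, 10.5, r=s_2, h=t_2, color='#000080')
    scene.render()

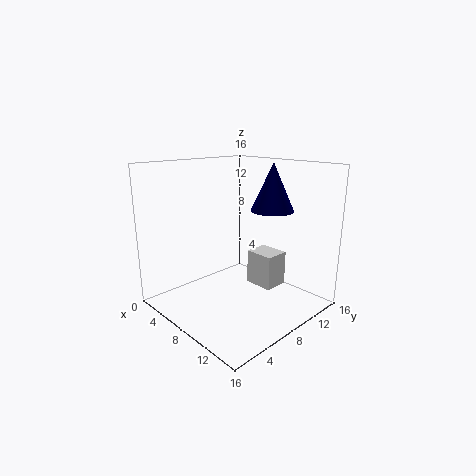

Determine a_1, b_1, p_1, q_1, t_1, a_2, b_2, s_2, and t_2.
a_1 = 10.5; b_1 = 7; p_1 = 3; q_1 = 2.5; t_1 = 3.5; a_2 = 9; b_2 = 12.5; s_2 = 2.5; t_2 = 5.5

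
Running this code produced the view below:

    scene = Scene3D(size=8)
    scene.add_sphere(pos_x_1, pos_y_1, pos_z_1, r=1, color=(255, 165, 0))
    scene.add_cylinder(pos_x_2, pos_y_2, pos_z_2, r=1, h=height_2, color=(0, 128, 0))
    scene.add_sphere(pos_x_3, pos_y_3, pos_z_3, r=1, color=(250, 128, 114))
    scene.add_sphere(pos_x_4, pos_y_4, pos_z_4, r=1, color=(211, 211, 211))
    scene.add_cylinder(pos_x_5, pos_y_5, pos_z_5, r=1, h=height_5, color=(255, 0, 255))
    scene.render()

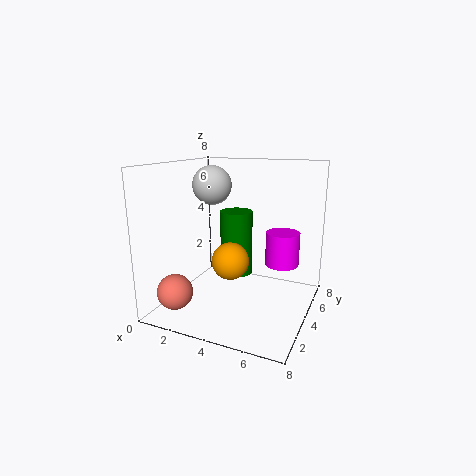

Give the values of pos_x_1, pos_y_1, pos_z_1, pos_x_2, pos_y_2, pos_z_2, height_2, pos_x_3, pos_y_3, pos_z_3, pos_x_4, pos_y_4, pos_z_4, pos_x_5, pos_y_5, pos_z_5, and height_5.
pos_x_1 = 4, pos_y_1 = 3, pos_z_1 = 3, pos_x_2 = 3, pos_y_2 = 6, pos_z_2 = 1, height_2 = 4, pos_x_3 = 1, pos_y_3 = 2, pos_z_3 = 1, pos_x_4 = 3, pos_y_4 = 3, pos_z_4 = 7, pos_x_5 = 6, pos_y_5 = 6, pos_z_5 = 2, height_5 = 2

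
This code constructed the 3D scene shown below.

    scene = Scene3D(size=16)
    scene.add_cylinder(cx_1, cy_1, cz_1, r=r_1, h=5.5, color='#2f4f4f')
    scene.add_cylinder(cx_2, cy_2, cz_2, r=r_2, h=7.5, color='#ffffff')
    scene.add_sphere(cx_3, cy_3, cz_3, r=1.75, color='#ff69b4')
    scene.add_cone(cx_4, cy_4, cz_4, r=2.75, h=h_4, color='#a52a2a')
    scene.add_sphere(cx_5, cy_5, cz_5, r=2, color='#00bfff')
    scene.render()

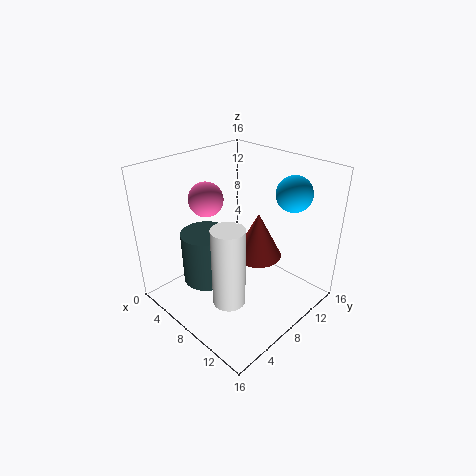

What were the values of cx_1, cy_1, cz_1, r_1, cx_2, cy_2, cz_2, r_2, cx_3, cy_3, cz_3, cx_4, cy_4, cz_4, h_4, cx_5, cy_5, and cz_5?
cx_1 = 7.25; cy_1 = 4; cz_1 = 4.5; r_1 = 2.5; cx_2 = 12.75; cy_2 = 2; cz_2 = 5.75; r_2 = 1.5; cx_3 = 6.75; cy_3 = 4.75; cz_3 = 13.25; cx_4 = 9; cy_4 = 10.25; cz_4 = 5.25; h_4 = 5.25; cx_5 = 11.5; cy_5 = 13; cz_5 = 12.75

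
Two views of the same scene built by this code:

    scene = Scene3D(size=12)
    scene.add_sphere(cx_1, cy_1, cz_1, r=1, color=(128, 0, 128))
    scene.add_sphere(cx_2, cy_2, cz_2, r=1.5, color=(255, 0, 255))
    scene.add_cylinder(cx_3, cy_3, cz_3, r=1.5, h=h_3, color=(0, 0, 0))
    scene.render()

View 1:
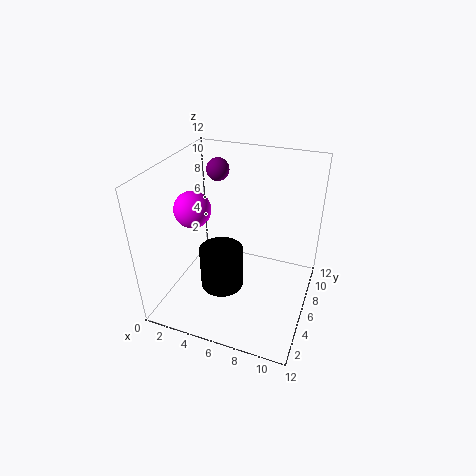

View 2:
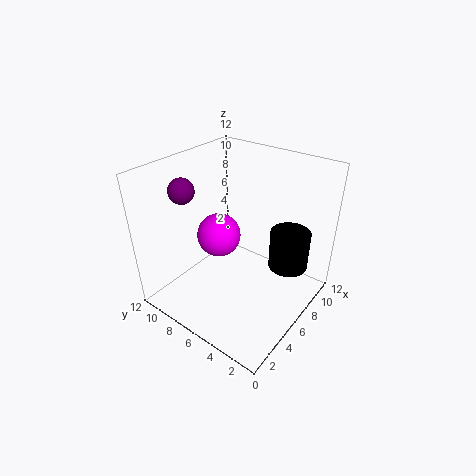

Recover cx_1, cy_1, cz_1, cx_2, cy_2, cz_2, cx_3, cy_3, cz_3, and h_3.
cx_1 = 3, cy_1 = 9, cz_1 = 10.5, cx_2 = 2.5, cy_2 = 5, cz_2 = 8.5, cx_3 = 6.5, cy_3 = 1.5, cz_3 = 5, h_3 = 3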